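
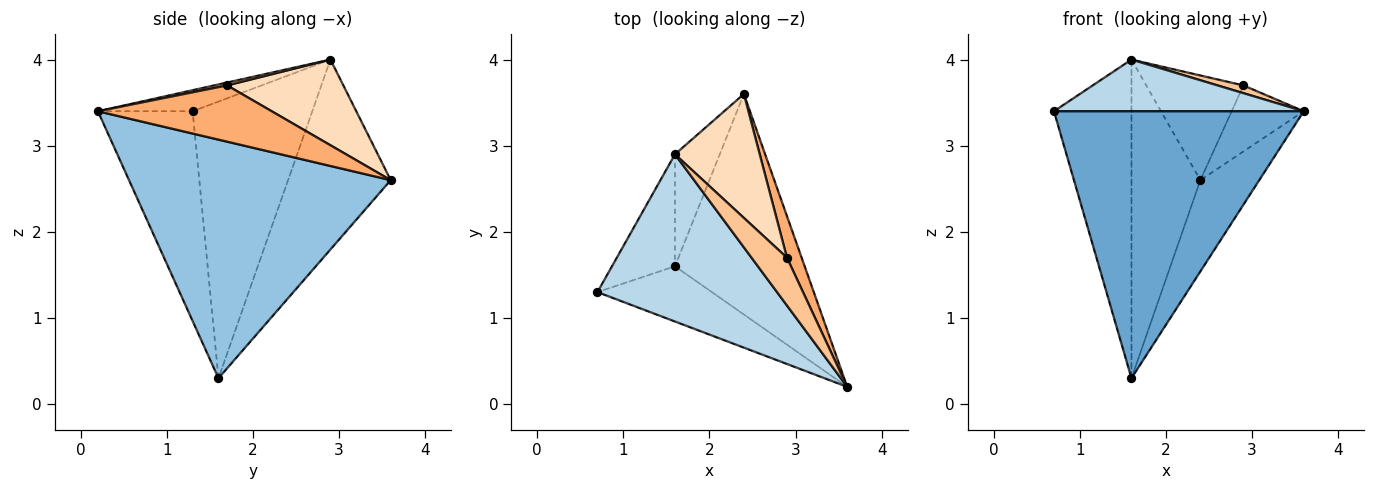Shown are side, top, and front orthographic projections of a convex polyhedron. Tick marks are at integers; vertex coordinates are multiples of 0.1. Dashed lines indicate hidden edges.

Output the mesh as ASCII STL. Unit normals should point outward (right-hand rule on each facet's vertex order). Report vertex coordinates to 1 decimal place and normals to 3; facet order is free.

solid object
 facet normal -0.348 -0.918 -0.190
  outer loop
   vertex 1.6 1.6 0.3
   vertex 3.6 0.2 3.4
   vertex 0.7 1.3 3.4
  endloop
 endfacet
 facet normal 0.862 0.194 -0.468
  outer loop
   vertex 1.6 1.6 0.3
   vertex 2.4 3.6 2.6
   vertex 3.6 0.2 3.4
  endloop
 endfacet
 facet normal -0.111 -0.293 0.949
  outer loop
   vertex 1.6 2.9 4.0
   vertex 0.7 1.3 3.4
   vertex 3.6 0.2 3.4
  endloop
 endfacet
 facet normal -0.824 0.534 -0.188
  outer loop
   vertex 1.6 2.9 4.0
   vertex 1.6 1.6 0.3
   vertex 0.7 1.3 3.4
  endloop
 endfacet
 facet normal -0.815 0.547 -0.192
  outer loop
   vertex 1.6 2.9 4.0
   vertex 2.4 3.6 2.6
   vertex 1.6 1.6 0.3
  endloop
 endfacet
 facet normal 0.898 0.372 0.235
  outer loop
   vertex 2.9 1.7 3.7
   vertex 3.6 0.2 3.4
   vertex 2.4 3.6 2.6
  endloop
 endfacet
 facet normal 0.080 -0.160 0.984
  outer loop
   vertex 2.9 1.7 3.7
   vertex 1.6 2.9 4.0
   vertex 3.6 0.2 3.4
  endloop
 endfacet
 facet normal 0.611 0.511 0.605
  outer loop
   vertex 2.9 1.7 3.7
   vertex 2.4 3.6 2.6
   vertex 1.6 2.9 4.0
  endloop
 endfacet
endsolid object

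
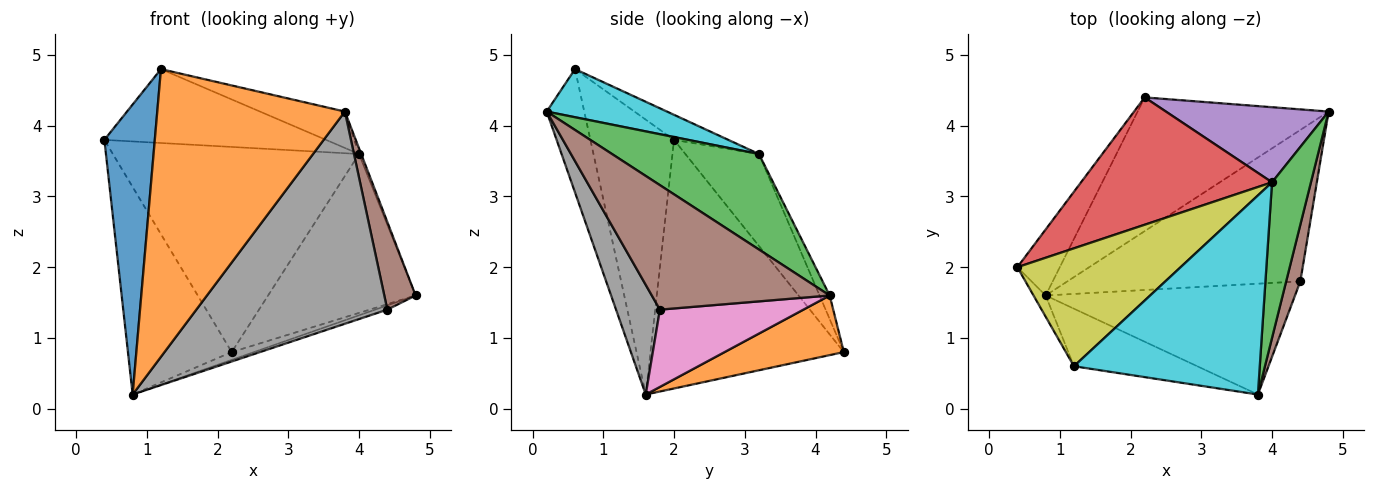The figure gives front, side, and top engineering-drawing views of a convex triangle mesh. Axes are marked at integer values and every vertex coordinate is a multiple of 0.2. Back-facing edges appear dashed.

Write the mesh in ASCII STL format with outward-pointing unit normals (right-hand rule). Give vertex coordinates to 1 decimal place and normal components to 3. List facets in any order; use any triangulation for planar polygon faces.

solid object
 facet normal -0.871 0.468 -0.149
  outer loop
   vertex 2.2 4.4 0.8
   vertex 0.8 1.6 0.2
   vertex 0.4 2.0 3.8
  endloop
 endfacet
 facet normal 0.298 0.055 -0.953
  outer loop
   vertex 2.2 4.4 0.8
   vertex 4.8 4.2 1.6
   vertex 0.8 1.6 0.2
  endloop
 endfacet
 facet normal 0.926 0.014 0.377
  outer loop
   vertex 4.0 3.2 3.6
   vertex 3.8 0.2 4.2
   vertex 4.8 4.2 1.6
  endloop
 endfacet
 facet normal -0.246 0.824 0.511
  outer loop
   vertex 4.0 3.2 3.6
   vertex 2.2 4.4 0.8
   vertex 0.4 2.0 3.8
  endloop
 endfacet
 facet normal -0.062 0.902 0.426
  outer loop
   vertex 4.0 3.2 3.6
   vertex 4.8 4.2 1.6
   vertex 2.2 4.4 0.8
  endloop
 endfacet
 facet normal 0.979 -0.172 0.111
  outer loop
   vertex 4.4 1.8 1.4
   vertex 4.8 4.2 1.6
   vertex 3.8 0.2 4.2
  endloop
 endfacet
 facet normal 0.315 0.027 -0.949
  outer loop
   vertex 4.4 1.8 1.4
   vertex 0.8 1.6 0.2
   vertex 4.8 4.2 1.6
  endloop
 endfacet
 facet normal 0.199 -0.869 -0.454
  outer loop
   vertex 4.4 1.8 1.4
   vertex 3.8 0.2 4.2
   vertex 0.8 1.6 0.2
  endloop
 endfacet
 facet normal -0.129 0.527 0.840
  outer loop
   vertex 1.2 0.6 4.8
   vertex 4.0 3.2 3.6
   vertex 0.4 2.0 3.8
  endloop
 endfacet
 facet normal 0.247 0.174 0.953
  outer loop
   vertex 1.2 0.6 4.8
   vertex 3.8 0.2 4.2
   vertex 4.0 3.2 3.6
  endloop
 endfacet
 facet normal -0.856 -0.516 -0.038
  outer loop
   vertex 1.2 0.6 4.8
   vertex 0.4 2.0 3.8
   vertex 0.8 1.6 0.2
  endloop
 endfacet
 facet normal -0.192 -0.962 -0.192
  outer loop
   vertex 1.2 0.6 4.8
   vertex 0.8 1.6 0.2
   vertex 3.8 0.2 4.2
  endloop
 endfacet
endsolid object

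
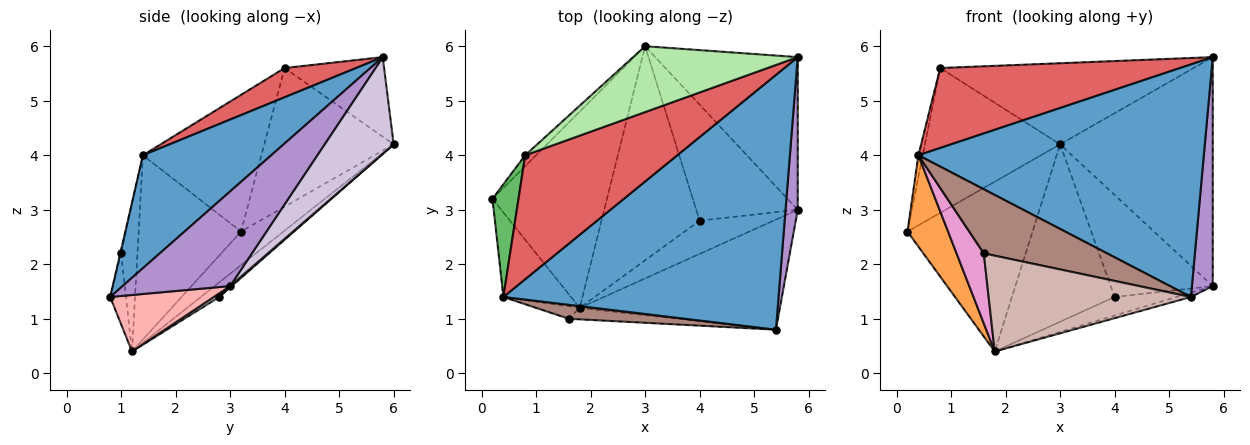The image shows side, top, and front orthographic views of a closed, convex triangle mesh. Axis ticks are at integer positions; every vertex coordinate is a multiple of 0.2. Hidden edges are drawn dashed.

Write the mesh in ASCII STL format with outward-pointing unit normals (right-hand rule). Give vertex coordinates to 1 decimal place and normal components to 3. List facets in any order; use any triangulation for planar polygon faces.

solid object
 facet normal 0.290 -0.645 0.707
  outer loop
   vertex 0.4 1.4 4.0
   vertex 5.4 0.8 1.4
   vertex 5.8 5.8 5.8
  endloop
 endfacet
 facet normal -0.217 0.639 -0.738
  outer loop
   vertex 1.8 1.2 0.4
   vertex 0.2 3.2 2.6
   vertex 3.0 6.0 4.2
  endloop
 endfacet
 facet normal -0.880 -0.349 -0.323
  outer loop
   vertex 1.8 1.2 0.4
   vertex 0.4 1.4 4.0
   vertex 0.2 3.2 2.6
  endloop
 endfacet
 facet normal -0.690 0.721 -0.054
  outer loop
   vertex 0.8 4.0 5.6
   vertex 3.0 6.0 4.2
   vertex 0.2 3.2 2.6
  endloop
 endfacet
 facet normal -0.982 0.036 0.187
  outer loop
   vertex 0.8 4.0 5.6
   vertex 0.2 3.2 2.6
   vertex 0.4 1.4 4.0
  endloop
 endfacet
 facet normal -0.291 0.743 0.603
  outer loop
   vertex 0.8 4.0 5.6
   vertex 5.8 5.8 5.8
   vertex 3.0 6.0 4.2
  endloop
 endfacet
 facet normal 0.159 -0.535 0.830
  outer loop
   vertex 0.8 4.0 5.6
   vertex 0.4 1.4 4.0
   vertex 5.8 5.8 5.8
  endloop
 endfacet
 facet normal 0.271 0.038 -0.962
  outer loop
   vertex 5.8 3.0 1.6
   vertex 5.4 0.8 1.4
   vertex 1.8 1.2 0.4
  endloop
 endfacet
 facet normal 0.974 -0.189 0.126
  outer loop
   vertex 5.8 3.0 1.6
   vertex 5.8 5.8 5.8
   vertex 5.4 0.8 1.4
  endloop
 endfacet
 facet normal 0.352 0.779 -0.519
  outer loop
   vertex 5.8 3.0 1.6
   vertex 3.0 6.0 4.2
   vertex 5.8 5.8 5.8
  endloop
 endfacet
 facet normal -0.007 -0.977 0.213
  outer loop
   vertex 1.6 1.0 2.2
   vertex 5.4 0.8 1.4
   vertex 0.4 1.4 4.0
  endloop
 endfacet
 facet normal -0.077 -0.990 -0.119
  outer loop
   vertex 1.6 1.0 2.2
   vertex 1.8 1.2 0.4
   vertex 5.4 0.8 1.4
  endloop
 endfacet
 facet normal -0.509 -0.848 -0.151
  outer loop
   vertex 1.6 1.0 2.2
   vertex 0.4 1.4 4.0
   vertex 1.8 1.2 0.4
  endloop
 endfacet
 facet normal -0.113 0.634 -0.765
  outer loop
   vertex 4.0 2.8 1.4
   vertex 1.8 1.2 0.4
   vertex 3.0 6.0 4.2
  endloop
 endfacet
 facet normal 0.010 0.660 -0.751
  outer loop
   vertex 4.0 2.8 1.4
   vertex 3.0 6.0 4.2
   vertex 5.8 3.0 1.6
  endloop
 endfacet
 facet normal 0.043 0.486 -0.873
  outer loop
   vertex 4.0 2.8 1.4
   vertex 5.8 3.0 1.6
   vertex 1.8 1.2 0.4
  endloop
 endfacet
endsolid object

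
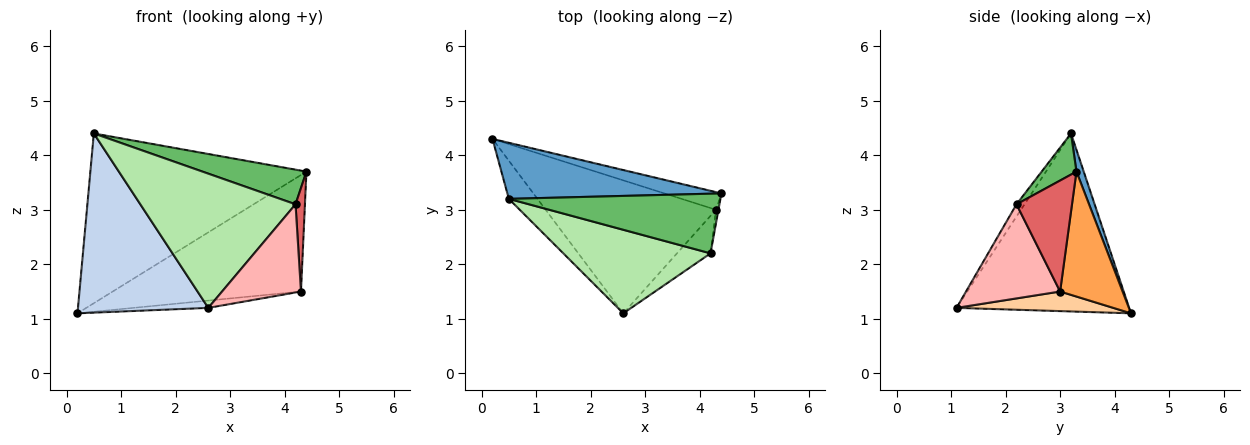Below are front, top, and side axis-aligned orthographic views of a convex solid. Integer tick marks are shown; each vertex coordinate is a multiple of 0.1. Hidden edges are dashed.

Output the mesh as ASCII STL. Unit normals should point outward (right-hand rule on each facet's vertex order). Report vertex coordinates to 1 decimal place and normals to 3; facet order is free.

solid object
 facet normal 0.032 0.949 0.313
  outer loop
   vertex 0.5 3.2 4.4
   vertex 4.4 3.3 3.7
   vertex 0.2 4.3 1.1
  endloop
 endfacet
 facet normal -0.792 -0.598 -0.127
  outer loop
   vertex 0.5 3.2 4.4
   vertex 0.2 4.3 1.1
   vertex 2.6 1.1 1.2
  endloop
 endfacet
 facet normal 0.312 0.939 -0.142
  outer loop
   vertex 4.3 3.0 1.5
   vertex 0.2 4.3 1.1
   vertex 4.4 3.3 3.7
  endloop
 endfacet
 facet normal 0.114 0.055 -0.992
  outer loop
   vertex 4.3 3.0 1.5
   vertex 2.6 1.1 1.2
   vertex 0.2 4.3 1.1
  endloop
 endfacet
 facet normal 0.166 -0.495 0.853
  outer loop
   vertex 4.2 2.2 3.1
   vertex 4.4 3.3 3.7
   vertex 0.5 3.2 4.4
  endloop
 endfacet
 facet normal -0.044 -0.848 0.528
  outer loop
   vertex 4.2 2.2 3.1
   vertex 0.5 3.2 4.4
   vertex 2.6 1.1 1.2
  endloop
 endfacet
 facet normal 0.986 -0.167 -0.022
  outer loop
   vertex 4.2 2.2 3.1
   vertex 4.3 3.0 1.5
   vertex 4.4 3.3 3.7
  endloop
 endfacet
 facet normal 0.739 -0.620 -0.264
  outer loop
   vertex 4.2 2.2 3.1
   vertex 2.6 1.1 1.2
   vertex 4.3 3.0 1.5
  endloop
 endfacet
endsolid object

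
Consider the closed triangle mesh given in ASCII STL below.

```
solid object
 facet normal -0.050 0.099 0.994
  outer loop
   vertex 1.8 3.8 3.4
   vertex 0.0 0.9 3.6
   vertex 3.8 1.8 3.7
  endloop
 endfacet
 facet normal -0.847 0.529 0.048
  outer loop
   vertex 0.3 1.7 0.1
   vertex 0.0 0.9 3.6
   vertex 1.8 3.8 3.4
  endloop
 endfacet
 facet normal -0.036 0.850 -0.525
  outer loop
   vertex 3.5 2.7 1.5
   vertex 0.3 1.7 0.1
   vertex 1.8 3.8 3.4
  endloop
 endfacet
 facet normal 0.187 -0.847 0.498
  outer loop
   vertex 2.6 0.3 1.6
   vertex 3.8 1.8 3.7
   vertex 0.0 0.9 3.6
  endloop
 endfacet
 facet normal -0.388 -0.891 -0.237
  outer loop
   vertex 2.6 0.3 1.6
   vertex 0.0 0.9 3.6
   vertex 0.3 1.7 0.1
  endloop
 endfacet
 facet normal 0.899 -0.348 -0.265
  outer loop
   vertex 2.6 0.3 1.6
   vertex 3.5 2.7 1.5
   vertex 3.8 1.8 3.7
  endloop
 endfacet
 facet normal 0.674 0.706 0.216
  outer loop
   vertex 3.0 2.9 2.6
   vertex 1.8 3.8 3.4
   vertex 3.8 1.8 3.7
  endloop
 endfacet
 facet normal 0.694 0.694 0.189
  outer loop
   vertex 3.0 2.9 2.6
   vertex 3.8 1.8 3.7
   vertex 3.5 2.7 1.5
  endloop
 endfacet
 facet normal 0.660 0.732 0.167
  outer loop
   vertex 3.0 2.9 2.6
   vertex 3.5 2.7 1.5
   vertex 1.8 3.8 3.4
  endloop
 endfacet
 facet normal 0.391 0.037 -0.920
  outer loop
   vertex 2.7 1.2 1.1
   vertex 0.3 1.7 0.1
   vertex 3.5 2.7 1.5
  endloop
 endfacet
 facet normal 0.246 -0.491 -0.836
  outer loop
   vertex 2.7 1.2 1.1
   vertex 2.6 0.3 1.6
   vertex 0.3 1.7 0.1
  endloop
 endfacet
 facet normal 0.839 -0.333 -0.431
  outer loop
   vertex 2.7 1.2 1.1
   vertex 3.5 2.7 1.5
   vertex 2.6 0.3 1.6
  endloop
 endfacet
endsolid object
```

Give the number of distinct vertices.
8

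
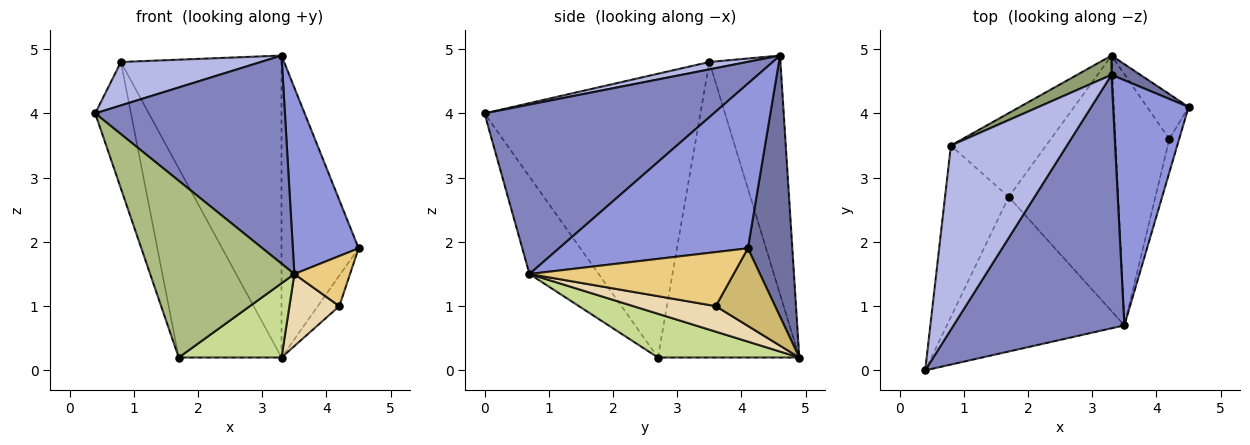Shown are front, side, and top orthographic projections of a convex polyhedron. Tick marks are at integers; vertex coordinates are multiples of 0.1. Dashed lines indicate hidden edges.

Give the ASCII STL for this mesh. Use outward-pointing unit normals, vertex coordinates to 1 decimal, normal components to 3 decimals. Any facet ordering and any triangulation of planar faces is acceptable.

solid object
 facet normal 0.499 0.865 0.055
  outer loop
   vertex 3.3 4.6 4.9
   vertex 4.5 4.1 1.9
   vertex 3.3 4.9 0.2
  endloop
 endfacet
 facet normal 0.608 -0.504 0.613
  outer loop
   vertex 3.5 0.7 1.5
   vertex 3.3 4.6 4.9
   vertex 0.4 0.0 4.0
  endloop
 endfacet
 facet normal 0.867 -0.302 0.397
  outer loop
   vertex 3.5 0.7 1.5
   vertex 4.5 4.1 1.9
   vertex 3.3 4.6 4.9
  endloop
 endfacet
 facet normal 0.062 -0.229 0.971
  outer loop
   vertex 0.8 3.5 4.8
   vertex 0.4 0.0 4.0
   vertex 3.3 4.6 4.9
  endloop
 endfacet
 facet normal -0.404 0.913 0.058
  outer loop
   vertex 0.8 3.5 4.8
   vertex 3.3 4.6 4.9
   vertex 3.3 4.9 0.2
  endloop
 endfacet
 facet normal -0.339 -0.708 -0.619
  outer loop
   vertex 1.7 2.7 0.2
   vertex 3.5 0.7 1.5
   vertex 0.4 0.0 4.0
  endloop
 endfacet
 facet normal 0.358 -0.260 -0.897
  outer loop
   vertex 1.7 2.7 0.2
   vertex 3.3 4.9 0.2
   vertex 3.5 0.7 1.5
  endloop
 endfacet
 facet normal -0.963 0.160 -0.216
  outer loop
   vertex 1.7 2.7 0.2
   vertex 0.4 0.0 4.0
   vertex 0.8 3.5 4.8
  endloop
 endfacet
 facet normal -0.783 0.569 -0.252
  outer loop
   vertex 1.7 2.7 0.2
   vertex 0.8 3.5 4.8
   vertex 3.3 4.9 0.2
  endloop
 endfacet
 facet normal 0.840 0.305 -0.449
  outer loop
   vertex 4.2 3.6 1.0
   vertex 3.3 4.9 0.2
   vertex 4.5 4.1 1.9
  endloop
 endfacet
 facet normal 0.950 -0.259 -0.173
  outer loop
   vertex 4.2 3.6 1.0
   vertex 4.5 4.1 1.9
   vertex 3.5 0.7 1.5
  endloop
 endfacet
 facet normal 0.415 -0.251 -0.875
  outer loop
   vertex 4.2 3.6 1.0
   vertex 3.5 0.7 1.5
   vertex 3.3 4.9 0.2
  endloop
 endfacet
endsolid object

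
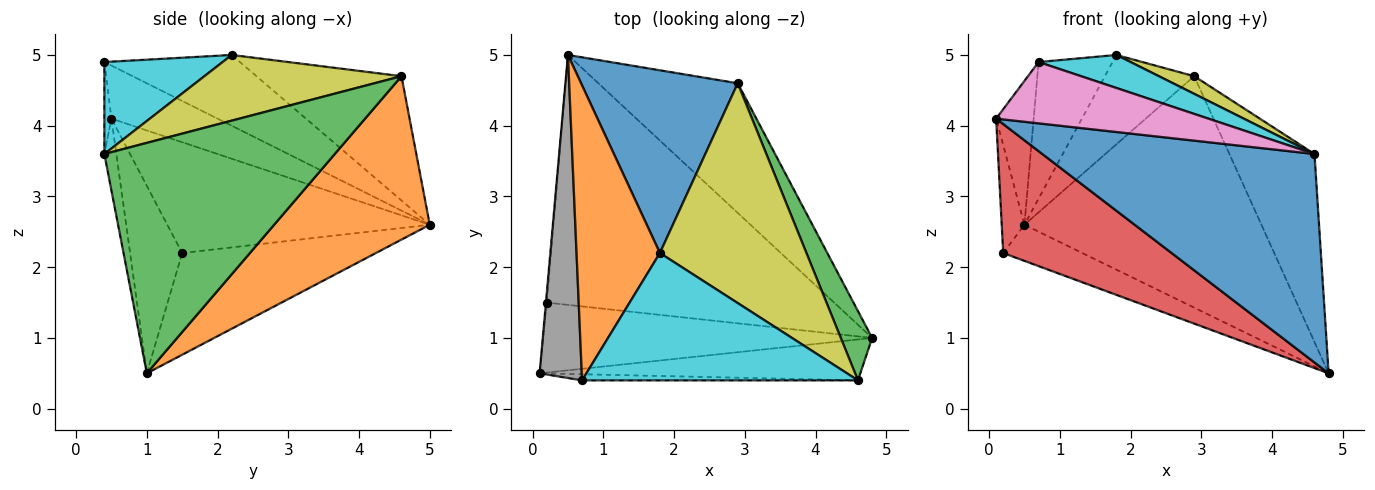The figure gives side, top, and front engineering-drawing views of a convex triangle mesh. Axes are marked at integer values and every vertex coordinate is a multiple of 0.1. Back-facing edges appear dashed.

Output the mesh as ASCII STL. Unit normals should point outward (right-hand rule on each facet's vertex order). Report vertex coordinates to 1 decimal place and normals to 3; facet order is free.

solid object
 facet normal -0.043 -0.980 -0.193
  outer loop
   vertex 4.6 0.4 3.6
   vertex 0.1 0.5 4.1
   vertex 4.8 1.0 0.5
  endloop
 endfacet
 facet normal 0.497 0.757 -0.424
  outer loop
   vertex 2.9 4.6 4.7
   vertex 4.8 1.0 0.5
   vertex 0.5 5.0 2.6
  endloop
 endfacet
 facet normal 0.931 0.344 0.127
  outer loop
   vertex 2.9 4.6 4.7
   vertex 4.6 0.4 3.6
   vertex 4.8 1.0 0.5
  endloop
 endfacet
 facet normal -0.262 -0.848 -0.460
  outer loop
   vertex 0.2 1.5 2.2
   vertex 4.8 1.0 0.5
   vertex 0.1 0.5 4.1
  endloop
 endfacet
 facet normal -0.996 0.086 -0.007
  outer loop
   vertex 0.2 1.5 2.2
   vertex 0.1 0.5 4.1
   vertex 0.5 5.0 2.6
  endloop
 endfacet
 facet normal -0.331 0.135 -0.934
  outer loop
   vertex 0.2 1.5 2.2
   vertex 0.5 5.0 2.6
   vertex 4.8 1.0 0.5
  endloop
 endfacet
 facet normal -0.033 -0.994 -0.099
  outer loop
   vertex 0.7 0.4 4.9
   vertex 0.1 0.5 4.1
   vertex 4.6 0.4 3.6
  endloop
 endfacet
 facet normal -0.755 0.267 0.599
  outer loop
   vertex 0.7 0.4 4.9
   vertex 0.5 5.0 2.6
   vertex 0.1 0.5 4.1
  endloop
 endfacet
 facet normal 0.408 -0.073 0.910
  outer loop
   vertex 1.8 2.2 5.0
   vertex 4.6 0.4 3.6
   vertex 2.9 4.6 4.7
  endloop
 endfacet
 facet normal 0.307 -0.239 0.921
  outer loop
   vertex 1.8 2.2 5.0
   vertex 0.7 0.4 4.9
   vertex 4.6 0.4 3.6
  endloop
 endfacet
 facet normal -0.581 0.358 0.732
  outer loop
   vertex 1.8 2.2 5.0
   vertex 2.9 4.6 4.7
   vertex 0.5 5.0 2.6
  endloop
 endfacet
 facet normal -0.610 0.333 0.719
  outer loop
   vertex 1.8 2.2 5.0
   vertex 0.5 5.0 2.6
   vertex 0.7 0.4 4.9
  endloop
 endfacet
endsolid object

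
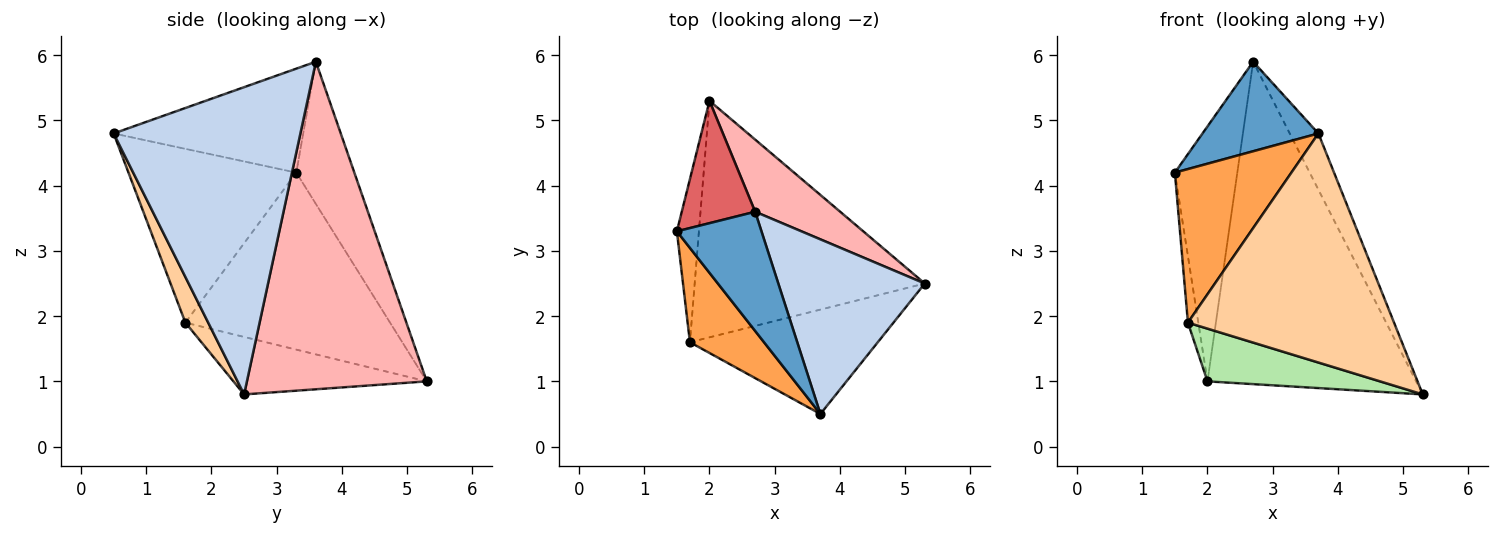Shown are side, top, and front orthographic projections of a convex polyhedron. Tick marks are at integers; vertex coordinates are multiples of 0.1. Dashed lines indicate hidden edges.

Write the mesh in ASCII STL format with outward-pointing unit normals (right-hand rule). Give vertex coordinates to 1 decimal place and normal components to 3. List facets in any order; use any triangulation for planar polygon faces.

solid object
 facet normal -0.701 -0.428 0.570
  outer loop
   vertex 2.7 3.6 5.9
   vertex 1.5 3.3 4.2
   vertex 3.7 0.5 4.8
  endloop
 endfacet
 facet normal 0.894 0.137 0.426
  outer loop
   vertex 2.7 3.6 5.9
   vertex 3.7 0.5 4.8
   vertex 5.3 2.5 0.8
  endloop
 endfacet
 facet normal -0.775 -0.538 0.330
  outer loop
   vertex 1.7 1.6 1.9
   vertex 3.7 0.5 4.8
   vertex 1.5 3.3 4.2
  endloop
 endfacet
 facet normal 0.100 -0.905 -0.413
  outer loop
   vertex 1.7 1.6 1.9
   vertex 5.3 2.5 0.8
   vertex 3.7 0.5 4.8
  endloop
 endfacet
 facet normal -0.991 0.050 -0.123
  outer loop
   vertex 2.0 5.3 1.0
   vertex 1.7 1.6 1.9
   vertex 1.5 3.3 4.2
  endloop
 endfacet
 facet normal -0.237 -0.211 -0.948
  outer loop
   vertex 2.0 5.3 1.0
   vertex 5.3 2.5 0.8
   vertex 1.7 1.6 1.9
  endloop
 endfacet
 facet normal -0.642 0.691 0.331
  outer loop
   vertex 2.0 5.3 1.0
   vertex 1.5 3.3 4.2
   vertex 2.7 3.6 5.9
  endloop
 endfacet
 facet normal 0.644 0.747 0.167
  outer loop
   vertex 2.0 5.3 1.0
   vertex 2.7 3.6 5.9
   vertex 5.3 2.5 0.8
  endloop
 endfacet
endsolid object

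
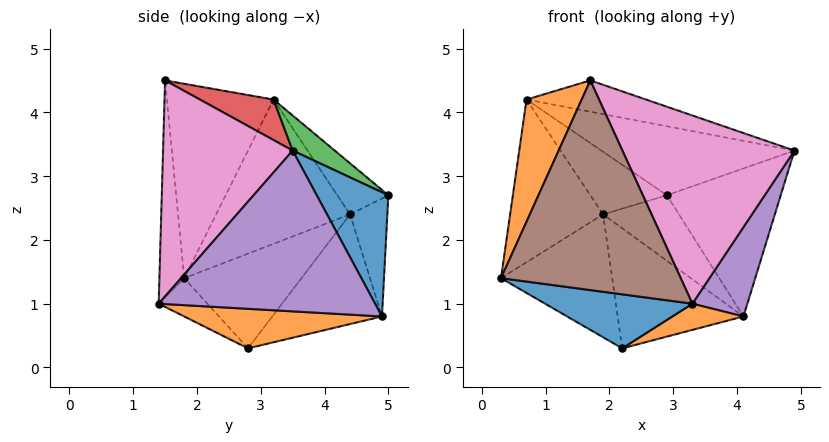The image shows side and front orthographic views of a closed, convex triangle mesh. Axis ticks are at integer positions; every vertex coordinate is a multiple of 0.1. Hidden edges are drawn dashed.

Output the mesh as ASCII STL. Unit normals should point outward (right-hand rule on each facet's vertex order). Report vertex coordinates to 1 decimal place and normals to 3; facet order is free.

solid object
 facet normal 0.511 0.812 0.280
  outer loop
   vertex 4.1 4.9 0.8
   vertex 2.9 5.0 2.7
   vertex 4.9 3.5 3.4
  endloop
 endfacet
 facet normal -0.837 -0.433 0.336
  outer loop
   vertex 0.7 3.2 4.2
   vertex 0.3 1.8 1.4
   vertex 1.7 1.5 4.5
  endloop
 endfacet
 facet normal 0.119 0.546 0.829
  outer loop
   vertex 0.7 3.2 4.2
   vertex 4.9 3.5 3.4
   vertex 2.9 5.0 2.7
  endloop
 endfacet
 facet normal 0.162 0.263 0.951
  outer loop
   vertex 0.7 3.2 4.2
   vertex 1.7 1.5 4.5
   vertex 4.9 3.5 3.4
  endloop
 endfacet
 facet normal 0.890 -0.226 -0.396
  outer loop
   vertex 3.3 1.4 1.0
   vertex 4.1 4.9 0.8
   vertex 4.9 3.5 3.4
  endloop
 endfacet
 facet normal -0.137 -0.990 -0.034
  outer loop
   vertex 3.3 1.4 1.0
   vertex 1.7 1.5 4.5
   vertex 0.3 1.8 1.4
  endloop
 endfacet
 facet normal 0.577 -0.766 0.285
  outer loop
   vertex 3.3 1.4 1.0
   vertex 4.9 3.5 3.4
   vertex 1.7 1.5 4.5
  endloop
 endfacet
 facet normal -0.810 0.562 -0.165
  outer loop
   vertex 1.9 4.4 2.4
   vertex 0.3 1.8 1.4
   vertex 0.7 3.2 4.2
  endloop
 endfacet
 facet normal -0.545 0.818 0.182
  outer loop
   vertex 1.9 4.4 2.4
   vertex 0.7 3.2 4.2
   vertex 2.9 5.0 2.7
  endloop
 endfacet
 facet normal -0.419 0.853 -0.310
  outer loop
   vertex 1.9 4.4 2.4
   vertex 2.9 5.0 2.7
   vertex 4.1 4.9 0.8
  endloop
 endfacet
 facet normal -0.182 -0.550 -0.815
  outer loop
   vertex 2.2 2.8 0.3
   vertex 3.3 1.4 1.0
   vertex 0.3 1.8 1.4
  endloop
 endfacet
 facet normal 0.396 -0.142 -0.907
  outer loop
   vertex 2.2 2.8 0.3
   vertex 4.1 4.9 0.8
   vertex 3.3 1.4 1.0
  endloop
 endfacet
 facet normal -0.615 0.583 -0.532
  outer loop
   vertex 2.2 2.8 0.3
   vertex 0.3 1.8 1.4
   vertex 1.9 4.4 2.4
  endloop
 endfacet
 facet normal -0.546 0.627 -0.556
  outer loop
   vertex 2.2 2.8 0.3
   vertex 1.9 4.4 2.4
   vertex 4.1 4.9 0.8
  endloop
 endfacet
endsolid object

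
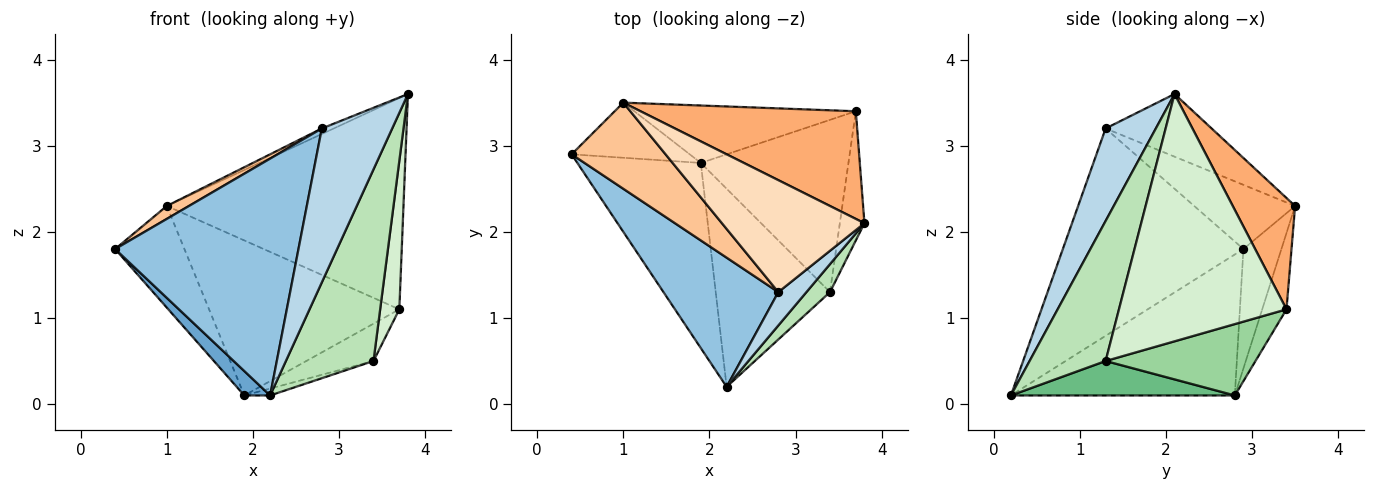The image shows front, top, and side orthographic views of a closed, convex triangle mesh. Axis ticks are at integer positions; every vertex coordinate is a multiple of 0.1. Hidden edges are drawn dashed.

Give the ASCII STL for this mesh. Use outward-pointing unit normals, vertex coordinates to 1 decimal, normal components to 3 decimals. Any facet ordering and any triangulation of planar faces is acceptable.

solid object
 facet normal -0.750 -0.086 -0.656
  outer loop
   vertex 1.9 2.8 0.1
   vertex 2.2 0.2 0.1
   vertex 0.4 2.9 1.8
  endloop
 endfacet
 facet normal -0.654 -0.664 0.362
  outer loop
   vertex 2.8 1.3 3.2
   vertex 0.4 2.9 1.8
   vertex 2.2 0.2 0.1
  endloop
 endfacet
 facet normal 0.572 -0.802 0.174
  outer loop
   vertex 2.8 1.3 3.2
   vertex 2.2 0.2 0.1
   vertex 3.8 2.1 3.6
  endloop
 endfacet
 facet normal -0.434 0.792 -0.430
  outer loop
   vertex 1.0 3.5 2.3
   vertex 1.9 2.8 0.1
   vertex 0.4 2.9 1.8
  endloop
 endfacet
 facet normal -0.119 0.931 -0.345
  outer loop
   vertex 1.0 3.5 2.3
   vertex 3.7 3.4 1.1
   vertex 1.9 2.8 0.1
  endloop
 endfacet
 facet normal 0.229 0.867 0.442
  outer loop
   vertex 1.0 3.5 2.3
   vertex 3.8 2.1 3.6
   vertex 3.7 3.4 1.1
  endloop
 endfacet
 facet normal -0.560 -0.123 0.819
  outer loop
   vertex 1.0 3.5 2.3
   vertex 0.4 2.9 1.8
   vertex 2.8 1.3 3.2
  endloop
 endfacet
 facet normal -0.402 0.045 0.915
  outer loop
   vertex 1.0 3.5 2.3
   vertex 2.8 1.3 3.2
   vertex 3.8 2.1 3.6
  endloop
 endfacet
 facet normal 0.288 0.033 -0.957
  outer loop
   vertex 3.4 1.3 0.5
   vertex 2.2 0.2 0.1
   vertex 1.9 2.8 0.1
  endloop
 endfacet
 facet normal 0.427 0.191 -0.884
  outer loop
   vertex 3.4 1.3 0.5
   vertex 1.9 2.8 0.1
   vertex 3.7 3.4 1.1
  endloop
 endfacet
 facet normal 0.652 -0.751 0.110
  outer loop
   vertex 3.4 1.3 0.5
   vertex 3.8 2.1 3.6
   vertex 2.2 0.2 0.1
  endloop
 endfacet
 facet normal 0.989 -0.113 -0.098
  outer loop
   vertex 3.4 1.3 0.5
   vertex 3.7 3.4 1.1
   vertex 3.8 2.1 3.6
  endloop
 endfacet
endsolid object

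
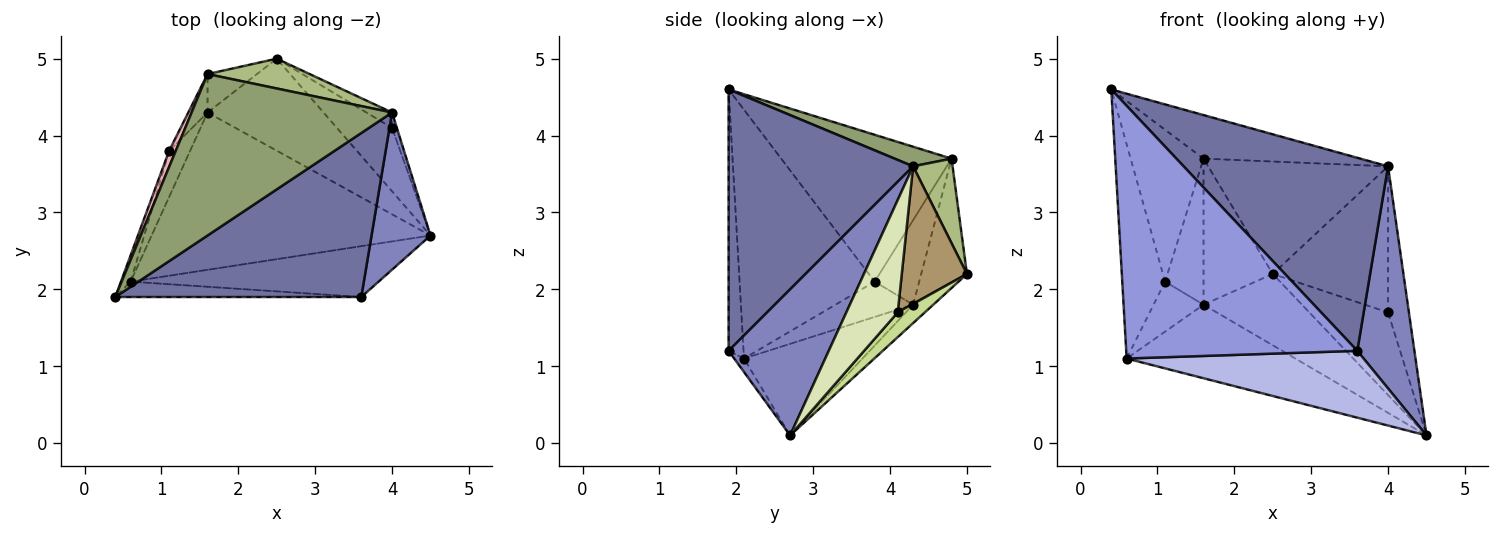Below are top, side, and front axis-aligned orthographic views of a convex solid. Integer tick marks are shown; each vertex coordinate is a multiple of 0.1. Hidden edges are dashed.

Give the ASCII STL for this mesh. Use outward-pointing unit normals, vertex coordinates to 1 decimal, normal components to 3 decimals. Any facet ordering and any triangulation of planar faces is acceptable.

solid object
 facet normal 0.567 -0.628 0.533
  outer loop
   vertex 3.6 1.9 1.2
   vertex 4.0 4.3 3.6
   vertex 0.4 1.9 4.6
  endloop
 endfacet
 facet normal 0.820 -0.467 0.331
  outer loop
   vertex 3.6 1.9 1.2
   vertex 4.5 2.7 0.1
   vertex 4.0 4.3 3.6
  endloop
 endfacet
 facet normal -0.064 -0.996 -0.061
  outer loop
   vertex 3.6 1.9 1.2
   vertex 0.4 1.9 4.6
   vertex 0.6 2.1 1.1
  endloop
 endfacet
 facet normal -0.033 -0.795 -0.605
  outer loop
   vertex 3.6 1.9 1.2
   vertex 0.6 2.1 1.1
   vertex 4.5 2.7 0.1
  endloop
 endfacet
 facet normal 0.094 0.259 0.961
  outer loop
   vertex 1.6 4.8 3.7
   vertex 0.4 1.9 4.6
   vertex 4.0 4.3 3.6
  endloop
 endfacet
 facet normal 0.207 0.946 0.251
  outer loop
   vertex 1.6 4.8 3.7
   vertex 4.0 4.3 3.6
   vertex 2.5 5.0 2.2
  endloop
 endfacet
 facet normal 0.263 0.765 -0.587
  outer loop
   vertex 4.0 4.1 1.7
   vertex 4.5 2.7 0.1
   vertex 2.5 5.0 2.2
  endloop
 endfacet
 facet normal 0.926 0.376 -0.040
  outer loop
   vertex 4.0 4.1 1.7
   vertex 4.0 4.3 3.6
   vertex 4.5 2.7 0.1
  endloop
 endfacet
 facet normal 0.490 0.867 -0.091
  outer loop
   vertex 4.0 4.1 1.7
   vertex 2.5 5.0 2.2
   vertex 4.0 4.3 3.6
  endloop
 endfacet
 facet normal -0.124 0.608 -0.784
  outer loop
   vertex 1.6 4.3 1.8
   vertex 2.5 5.0 2.2
   vertex 4.5 2.7 0.1
  endloop
 endfacet
 facet normal -0.285 0.406 -0.868
  outer loop
   vertex 1.6 4.3 1.8
   vertex 4.5 2.7 0.1
   vertex 0.6 2.1 1.1
  endloop
 endfacet
 facet normal -0.538 0.815 -0.214
  outer loop
   vertex 1.6 4.3 1.8
   vertex 1.6 4.8 3.7
   vertex 2.5 5.0 2.2
  endloop
 endfacet
 facet normal -0.752 0.484 -0.447
  outer loop
   vertex 1.1 3.8 2.1
   vertex 1.6 4.3 1.8
   vertex 0.6 2.1 1.1
  endloop
 endfacet
 facet normal -0.746 0.644 -0.170
  outer loop
   vertex 1.1 3.8 2.1
   vertex 1.6 4.8 3.7
   vertex 1.6 4.3 1.8
  endloop
 endfacet
 facet normal -0.953 0.302 -0.037
  outer loop
   vertex 1.1 3.8 2.1
   vertex 0.6 2.1 1.1
   vertex 0.4 1.9 4.6
  endloop
 endfacet
 facet normal -0.919 0.393 0.041
  outer loop
   vertex 1.1 3.8 2.1
   vertex 0.4 1.9 4.6
   vertex 1.6 4.8 3.7
  endloop
 endfacet
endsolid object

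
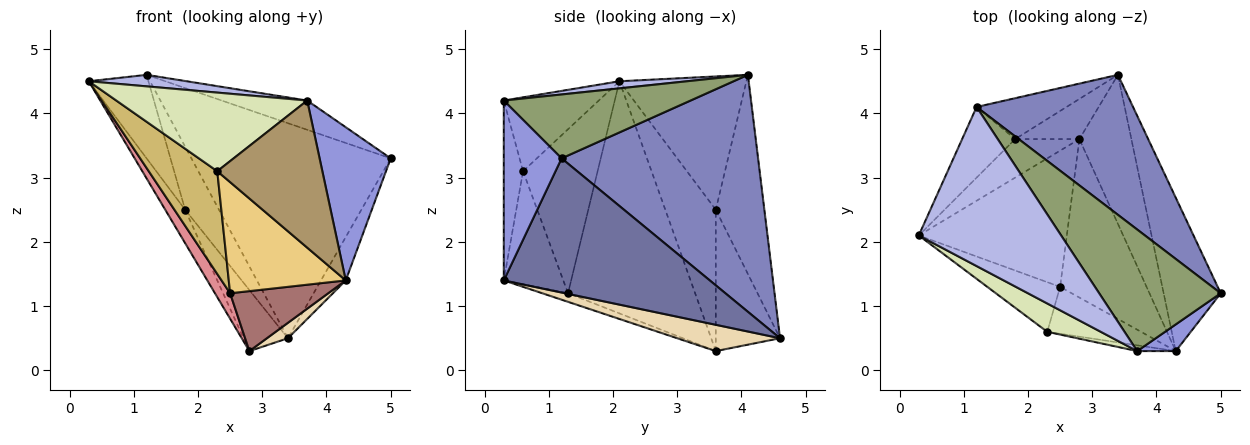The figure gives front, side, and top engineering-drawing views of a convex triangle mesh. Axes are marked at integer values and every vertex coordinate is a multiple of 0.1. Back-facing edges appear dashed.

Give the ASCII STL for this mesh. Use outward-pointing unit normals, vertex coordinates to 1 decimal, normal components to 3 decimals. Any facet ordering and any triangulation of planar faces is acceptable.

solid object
 facet normal 0.915 0.110 -0.389
  outer loop
   vertex 4.3 0.3 1.4
   vertex 3.4 4.6 0.5
   vertex 5.0 1.2 3.3
  endloop
 endfacet
 facet normal 0.637 0.646 0.421
  outer loop
   vertex 1.2 4.1 4.6
   vertex 5.0 1.2 3.3
   vertex 3.4 4.6 0.5
  endloop
 endfacet
 facet normal 0.625 -0.769 0.134
  outer loop
   vertex 3.7 0.3 4.2
   vertex 4.3 0.3 1.4
   vertex 5.0 1.2 3.3
  endloop
 endfacet
 facet normal 0.050 -0.072 0.996
  outer loop
   vertex 3.7 0.3 4.2
   vertex 1.2 4.1 4.6
   vertex 0.3 2.1 4.5
  endloop
 endfacet
 facet normal 0.455 0.208 0.866
  outer loop
   vertex 3.7 0.3 4.2
   vertex 5.0 1.2 3.3
   vertex 1.2 4.1 4.6
  endloop
 endfacet
 facet normal -0.852 0.400 -0.339
  outer loop
   vertex 1.8 3.6 2.5
   vertex 0.3 2.1 4.5
   vertex 1.2 4.1 4.6
  endloop
 endfacet
 facet normal -0.769 0.536 -0.347
  outer loop
   vertex 1.8 3.6 2.5
   vertex 1.2 4.1 4.6
   vertex 3.4 4.6 0.5
  endloop
 endfacet
 facet normal -0.424 -0.852 0.307
  outer loop
   vertex 2.3 0.6 3.1
   vertex 3.7 0.3 4.2
   vertex 0.3 2.1 4.5
  endloop
 endfacet
 facet normal -0.180 -0.983 -0.039
  outer loop
   vertex 2.3 0.6 3.1
   vertex 4.3 0.3 1.4
   vertex 3.7 0.3 4.2
  endloop
 endfacet
 facet normal -0.700 -0.643 -0.311
  outer loop
   vertex 2.3 0.6 3.1
   vertex 0.3 2.1 4.5
   vertex 2.5 1.3 1.2
  endloop
 endfacet
 facet normal -0.424 -0.834 -0.352
  outer loop
   vertex 2.3 0.6 3.1
   vertex 2.5 1.3 1.2
   vertex 4.3 0.3 1.4
  endloop
 endfacet
 facet normal 0.449 -0.092 -0.889
  outer loop
   vertex 2.8 3.6 0.3
   vertex 3.4 4.6 0.5
   vertex 4.3 0.3 1.4
  endloop
 endfacet
 facet normal -0.092 -0.352 -0.931
  outer loop
   vertex 2.8 3.6 0.3
   vertex 4.3 0.3 1.4
   vertex 2.5 1.3 1.2
  endloop
 endfacet
 facet normal -0.771 0.532 -0.350
  outer loop
   vertex 2.8 3.6 0.3
   vertex 1.8 3.6 2.5
   vertex 3.4 4.6 0.5
  endloop
 endfacet
 facet normal -0.839 -0.100 -0.535
  outer loop
   vertex 2.8 3.6 0.3
   vertex 2.5 1.3 1.2
   vertex 0.3 2.1 4.5
  endloop
 endfacet
 facet normal -0.857 0.338 -0.390
  outer loop
   vertex 2.8 3.6 0.3
   vertex 0.3 2.1 4.5
   vertex 1.8 3.6 2.5
  endloop
 endfacet
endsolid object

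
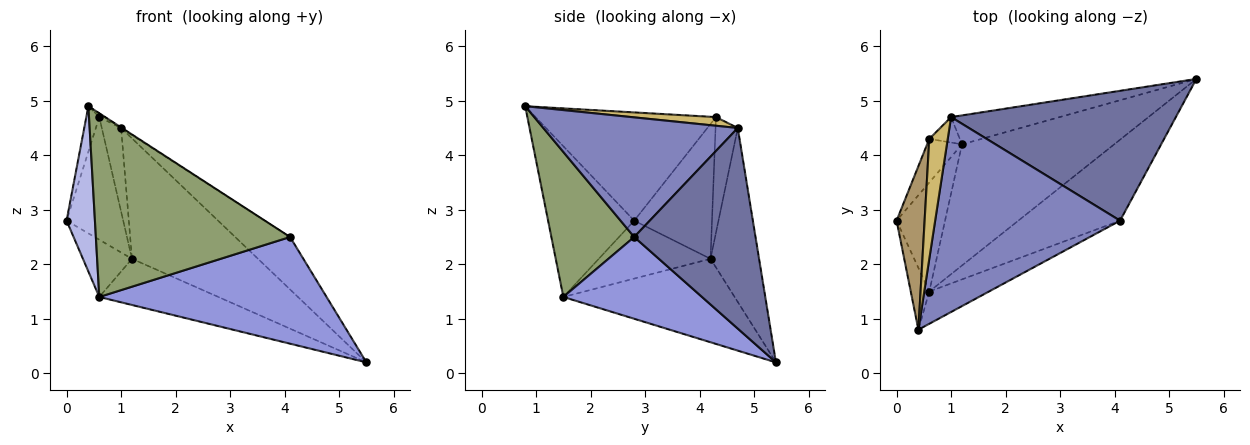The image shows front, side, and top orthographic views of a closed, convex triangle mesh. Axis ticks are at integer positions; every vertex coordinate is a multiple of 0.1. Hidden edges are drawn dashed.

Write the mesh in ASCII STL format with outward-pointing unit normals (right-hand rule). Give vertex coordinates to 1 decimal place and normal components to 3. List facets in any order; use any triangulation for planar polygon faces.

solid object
 facet normal 0.638 0.289 0.714
  outer loop
   vertex 1.0 4.7 4.5
   vertex 4.1 2.8 2.5
   vertex 5.5 5.4 0.2
  endloop
 endfacet
 facet normal 0.543 0.003 0.840
  outer loop
   vertex 1.0 4.7 4.5
   vertex 0.4 0.8 4.9
   vertex 4.1 2.8 2.5
  endloop
 endfacet
 facet normal 0.437 -0.716 -0.544
  outer loop
   vertex 0.6 1.5 1.4
   vertex 5.5 5.4 0.2
   vertex 4.1 2.8 2.5
  endloop
 endfacet
 facet normal -0.943 -0.311 -0.116
  outer loop
   vertex 0.6 1.5 1.4
   vertex 0.4 0.8 4.9
   vertex 0.0 2.8 2.8
  endloop
 endfacet
 facet normal 0.387 -0.908 -0.159
  outer loop
   vertex 0.6 1.5 1.4
   vertex 4.1 2.8 2.5
   vertex 0.4 0.8 4.9
  endloop
 endfacet
 facet normal -0.351 0.910 -0.219
  outer loop
   vertex 1.2 4.2 2.1
   vertex 1.0 4.7 4.5
   vertex 5.5 5.4 0.2
  endloop
 endfacet
 facet normal -0.727 0.319 -0.608
  outer loop
   vertex 1.2 4.2 2.1
   vertex 0.6 1.5 1.4
   vertex 0.0 2.8 2.8
  endloop
 endfacet
 facet normal -0.456 0.317 -0.832
  outer loop
   vertex 1.2 4.2 2.1
   vertex 5.5 5.4 0.2
   vertex 0.6 1.5 1.4
  endloop
 endfacet
 facet normal -0.966 0.069 0.250
  outer loop
   vertex 0.6 4.3 4.7
   vertex 0.0 2.8 2.8
   vertex 0.4 0.8 4.9
  endloop
 endfacet
 facet normal 0.425 0.027 0.905
  outer loop
   vertex 0.6 4.3 4.7
   vertex 0.4 0.8 4.9
   vertex 1.0 4.7 4.5
  endloop
 endfacet
 facet normal -0.791 0.576 -0.205
  outer loop
   vertex 0.6 4.3 4.7
   vertex 1.2 4.2 2.1
   vertex 0.0 2.8 2.8
  endloop
 endfacet
 facet normal -0.741 0.643 -0.196
  outer loop
   vertex 0.6 4.3 4.7
   vertex 1.0 4.7 4.5
   vertex 1.2 4.2 2.1
  endloop
 endfacet
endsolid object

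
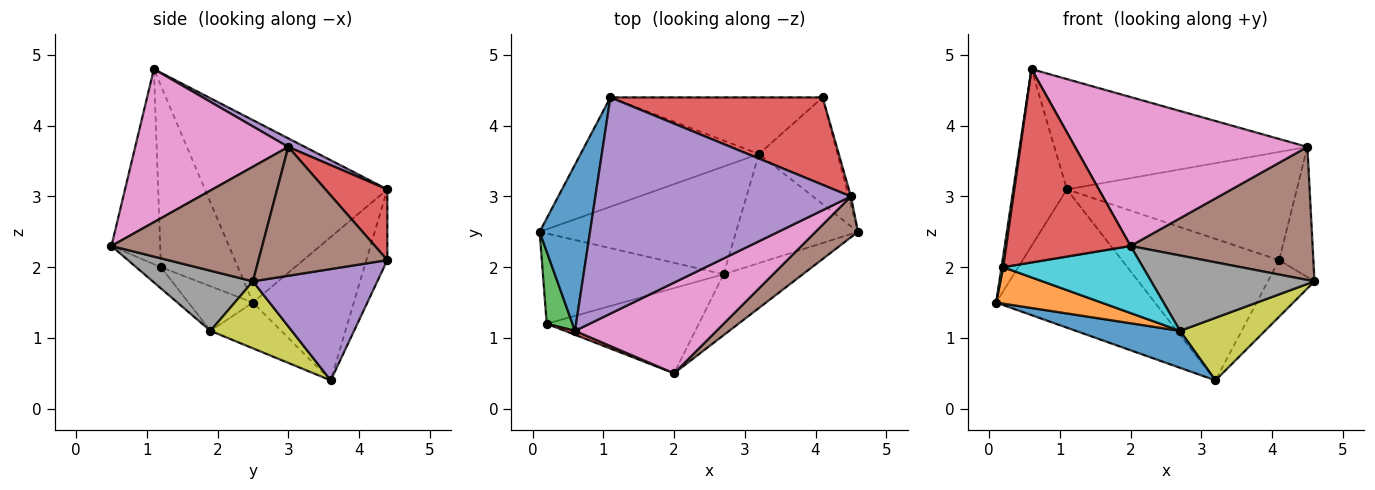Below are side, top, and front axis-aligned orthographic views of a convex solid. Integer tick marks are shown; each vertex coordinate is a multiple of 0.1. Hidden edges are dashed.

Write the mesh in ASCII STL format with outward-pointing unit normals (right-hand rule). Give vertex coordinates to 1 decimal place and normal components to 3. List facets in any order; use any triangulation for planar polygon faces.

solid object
 facet normal -0.927 0.272 0.256
  outer loop
   vertex 1.1 4.4 3.1
   vertex 0.1 2.5 1.5
   vertex 0.6 1.1 4.8
  endloop
 endfacet
 facet normal -0.446 0.702 -0.555
  outer loop
   vertex 3.2 3.6 0.4
   vertex 0.1 2.5 1.5
   vertex 1.1 4.4 3.1
  endloop
 endfacet
 facet normal -0.990 -0.022 0.141
  outer loop
   vertex 0.2 1.2 2.0
   vertex 0.6 1.1 4.8
   vertex 0.1 2.5 1.5
  endloop
 endfacet
 facet normal -0.365 -0.931 0.019
  outer loop
   vertex 0.2 1.2 2.0
   vertex 2.0 0.5 2.3
   vertex 0.6 1.1 4.8
  endloop
 endfacet
 facet normal 0.030 0.454 0.890
  outer loop
   vertex 4.5 3.0 3.7
   vertex 1.1 4.4 3.1
   vertex 0.6 1.1 4.8
  endloop
 endfacet
 facet normal 0.621 -0.750 0.230
  outer loop
   vertex 4.5 3.0 3.7
   vertex 2.0 0.5 2.3
   vertex 4.6 2.5 1.8
  endloop
 endfacet
 facet normal 0.490 -0.744 0.453
  outer loop
   vertex 4.5 3.0 3.7
   vertex 0.6 1.1 4.8
   vertex 2.0 0.5 2.3
  endloop
 endfacet
 facet normal 0.431 -0.702 -0.567
  outer loop
   vertex 2.7 1.9 1.1
   vertex 4.6 2.5 1.8
   vertex 2.0 0.5 2.3
  endloop
 endfacet
 facet normal 0.430 -0.449 -0.783
  outer loop
   vertex 2.7 1.9 1.1
   vertex 3.2 3.6 0.4
   vertex 4.6 2.5 1.8
  endloop
 endfacet
 facet normal -0.109 -0.615 -0.781
  outer loop
   vertex 2.7 1.9 1.1
   vertex 2.0 0.5 2.3
   vertex 0.2 1.2 2.0
  endloop
 endfacet
 facet normal -0.215 -0.317 -0.924
  outer loop
   vertex 2.7 1.9 1.1
   vertex 0.1 2.5 1.5
   vertex 3.2 3.6 0.4
  endloop
 endfacet
 facet normal -0.223 -0.365 -0.904
  outer loop
   vertex 2.7 1.9 1.1
   vertex 0.2 1.2 2.0
   vertex 0.1 2.5 1.5
  endloop
 endfacet
 facet normal -0.123 0.921 -0.369
  outer loop
   vertex 4.1 4.4 2.1
   vertex 3.2 3.6 0.4
   vertex 1.1 4.4 3.1
  endloop
 endfacet
 facet normal 0.205 0.761 0.615
  outer loop
   vertex 4.1 4.4 2.1
   vertex 1.1 4.4 3.1
   vertex 4.5 3.0 3.7
  endloop
 endfacet
 facet normal 0.781 0.293 -0.551
  outer loop
   vertex 4.1 4.4 2.1
   vertex 4.6 2.5 1.8
   vertex 3.2 3.6 0.4
  endloop
 endfacet
 facet normal 0.966 0.257 -0.017
  outer loop
   vertex 4.1 4.4 2.1
   vertex 4.5 3.0 3.7
   vertex 4.6 2.5 1.8
  endloop
 endfacet
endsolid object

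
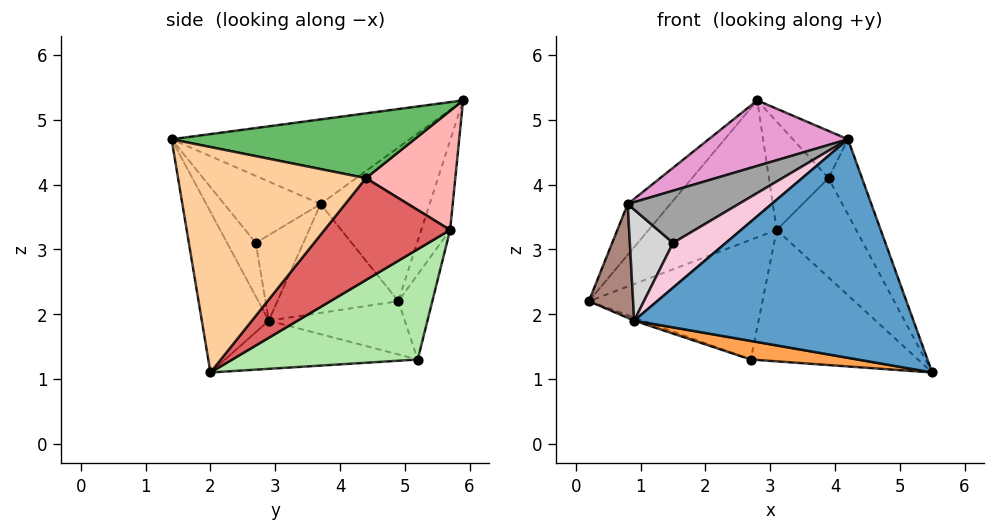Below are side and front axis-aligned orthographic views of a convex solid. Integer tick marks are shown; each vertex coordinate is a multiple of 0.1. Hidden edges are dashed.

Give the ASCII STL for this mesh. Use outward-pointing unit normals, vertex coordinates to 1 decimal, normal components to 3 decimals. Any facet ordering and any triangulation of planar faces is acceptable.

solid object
 facet normal -0.226 -0.944 -0.239
  outer loop
   vertex 0.9 2.9 1.9
   vertex 5.5 2.0 1.1
   vertex 4.2 1.4 4.7
  endloop
 endfacet
 facet normal -0.341 0.022 -0.940
  outer loop
   vertex 0.9 2.9 1.9
   vertex 0.2 4.9 2.2
   vertex 2.7 5.2 1.3
  endloop
 endfacet
 facet normal -0.190 -0.106 -0.976
  outer loop
   vertex 0.9 2.9 1.9
   vertex 2.7 5.2 1.3
   vertex 5.5 2.0 1.1
  endloop
 endfacet
 facet normal 0.919 0.164 0.359
  outer loop
   vertex 3.9 4.4 4.1
   vertex 4.2 1.4 4.7
   vertex 5.5 2.0 1.1
  endloop
 endfacet
 facet normal 0.830 0.188 0.526
  outer loop
   vertex 3.9 4.4 4.1
   vertex 2.8 5.9 5.3
   vertex 4.2 1.4 4.7
  endloop
 endfacet
 facet normal 0.708 0.639 -0.301
  outer loop
   vertex 3.1 5.7 3.3
   vertex 5.5 2.0 1.1
   vertex 2.7 5.2 1.3
  endloop
 endfacet
 facet normal 0.845 0.534 0.023
  outer loop
   vertex 3.1 5.7 3.3
   vertex 3.9 4.4 4.1
   vertex 5.5 2.0 1.1
  endloop
 endfacet
 facet normal 0.830 0.553 0.069
  outer loop
   vertex 3.1 5.7 3.3
   vertex 2.8 5.9 5.3
   vertex 3.9 4.4 4.1
  endloop
 endfacet
 facet normal -0.218 0.967 -0.129
  outer loop
   vertex 3.1 5.7 3.3
   vertex 0.2 4.9 2.2
   vertex 2.8 5.9 5.3
  endloop
 endfacet
 facet normal -0.188 0.961 -0.203
  outer loop
   vertex 3.1 5.7 3.3
   vertex 2.7 5.2 1.3
   vertex 0.2 4.9 2.2
  endloop
 endfacet
 facet normal -0.934 -0.342 0.100
  outer loop
   vertex 0.8 3.7 3.7
   vertex 0.2 4.9 2.2
   vertex 0.9 2.9 1.9
  endloop
 endfacet
 facet normal -0.776 0.303 0.553
  outer loop
   vertex 0.8 3.7 3.7
   vertex 2.8 5.9 5.3
   vertex 0.2 4.9 2.2
  endloop
 endfacet
 facet normal -0.424 -0.248 0.871
  outer loop
   vertex 0.8 3.7 3.7
   vertex 4.2 1.4 4.7
   vertex 2.8 5.9 5.3
  endloop
 endfacet
 facet normal -0.476 -0.875 0.092
  outer loop
   vertex 1.5 2.7 3.1
   vertex 0.9 2.9 1.9
   vertex 4.2 1.4 4.7
  endloop
 endfacet
 facet normal -0.588 -0.677 0.442
  outer loop
   vertex 1.5 2.7 3.1
   vertex 4.2 1.4 4.7
   vertex 0.8 3.7 3.7
  endloop
 endfacet
 facet normal -0.717 -0.651 0.250
  outer loop
   vertex 1.5 2.7 3.1
   vertex 0.8 3.7 3.7
   vertex 0.9 2.9 1.9
  endloop
 endfacet
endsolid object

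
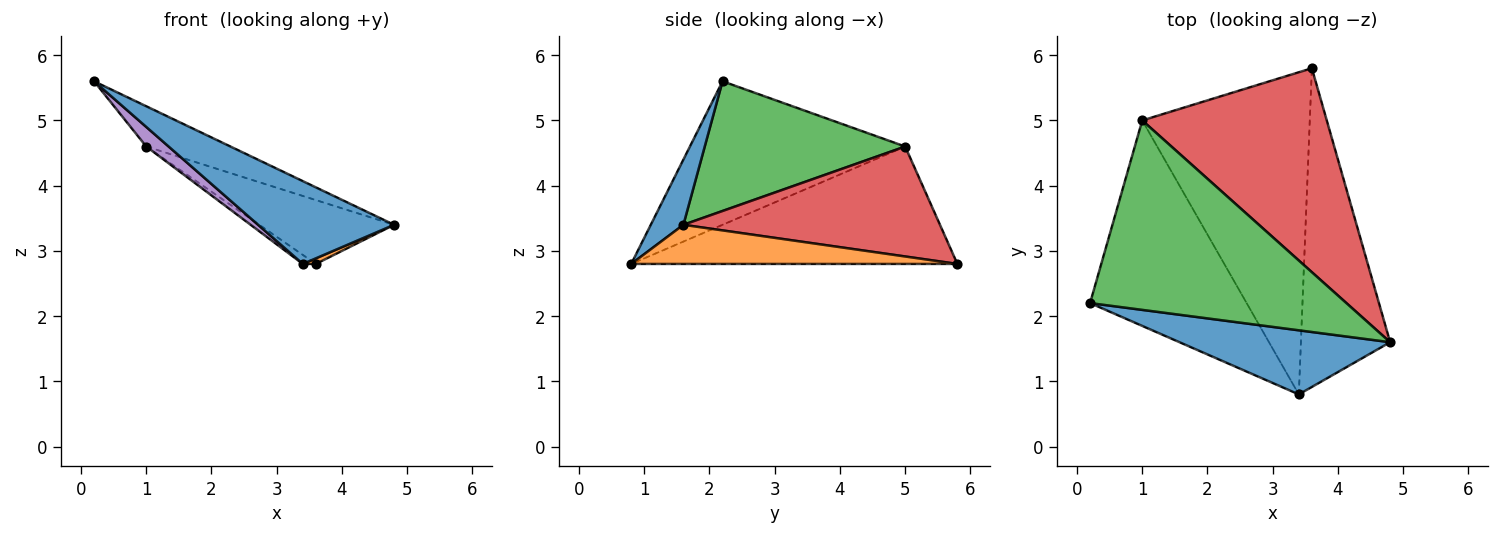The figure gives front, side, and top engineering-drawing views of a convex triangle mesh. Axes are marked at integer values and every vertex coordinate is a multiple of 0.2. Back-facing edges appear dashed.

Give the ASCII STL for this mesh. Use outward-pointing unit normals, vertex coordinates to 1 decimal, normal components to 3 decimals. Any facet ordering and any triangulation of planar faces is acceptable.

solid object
 facet normal 0.186 -0.777 0.601
  outer loop
   vertex 3.4 0.8 2.8
   vertex 4.8 1.6 3.4
   vertex 0.2 2.2 5.6
  endloop
 endfacet
 facet normal 0.402 -0.016 -0.916
  outer loop
   vertex 3.4 0.8 2.8
   vertex 3.6 5.8 2.8
   vertex 4.8 1.6 3.4
  endloop
 endfacet
 facet normal 0.444 0.186 0.877
  outer loop
   vertex 1.0 5.0 4.6
   vertex 0.2 2.2 5.6
   vertex 4.8 1.6 3.4
  endloop
 endfacet
 facet normal 0.494 0.260 0.830
  outer loop
   vertex 1.0 5.0 4.6
   vertex 4.8 1.6 3.4
   vertex 3.6 5.8 2.8
  endloop
 endfacet
 facet normal -0.674 -0.070 -0.735
  outer loop
   vertex 1.0 5.0 4.6
   vertex 3.4 0.8 2.8
   vertex 0.2 2.2 5.6
  endloop
 endfacet
 facet normal -0.574 0.023 -0.819
  outer loop
   vertex 1.0 5.0 4.6
   vertex 3.6 5.8 2.8
   vertex 3.4 0.8 2.8
  endloop
 endfacet
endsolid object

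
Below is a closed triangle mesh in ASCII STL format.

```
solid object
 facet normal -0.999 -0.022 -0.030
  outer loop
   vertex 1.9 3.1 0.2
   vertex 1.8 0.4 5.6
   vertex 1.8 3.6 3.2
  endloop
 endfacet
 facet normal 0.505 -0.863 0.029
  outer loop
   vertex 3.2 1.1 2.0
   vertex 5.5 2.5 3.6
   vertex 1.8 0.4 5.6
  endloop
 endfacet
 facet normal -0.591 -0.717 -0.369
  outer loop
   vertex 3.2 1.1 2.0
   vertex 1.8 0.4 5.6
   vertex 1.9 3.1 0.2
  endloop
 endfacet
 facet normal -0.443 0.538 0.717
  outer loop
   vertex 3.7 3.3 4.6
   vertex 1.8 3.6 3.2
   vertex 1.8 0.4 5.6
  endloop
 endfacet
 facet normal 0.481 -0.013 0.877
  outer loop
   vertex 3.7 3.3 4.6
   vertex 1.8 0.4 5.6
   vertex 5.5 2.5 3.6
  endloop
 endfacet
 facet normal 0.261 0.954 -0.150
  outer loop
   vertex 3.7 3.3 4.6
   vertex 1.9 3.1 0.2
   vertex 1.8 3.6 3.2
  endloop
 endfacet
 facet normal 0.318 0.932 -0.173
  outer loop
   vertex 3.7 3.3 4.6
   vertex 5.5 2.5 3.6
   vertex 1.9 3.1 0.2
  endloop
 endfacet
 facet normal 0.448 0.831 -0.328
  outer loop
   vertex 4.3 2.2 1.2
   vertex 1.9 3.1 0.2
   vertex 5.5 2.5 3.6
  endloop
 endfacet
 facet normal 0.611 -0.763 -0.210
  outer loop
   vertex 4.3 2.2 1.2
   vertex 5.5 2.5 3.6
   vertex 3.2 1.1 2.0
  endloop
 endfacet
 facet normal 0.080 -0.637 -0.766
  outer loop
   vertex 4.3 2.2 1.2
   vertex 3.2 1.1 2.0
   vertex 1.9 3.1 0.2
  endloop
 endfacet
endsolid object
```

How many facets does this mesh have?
10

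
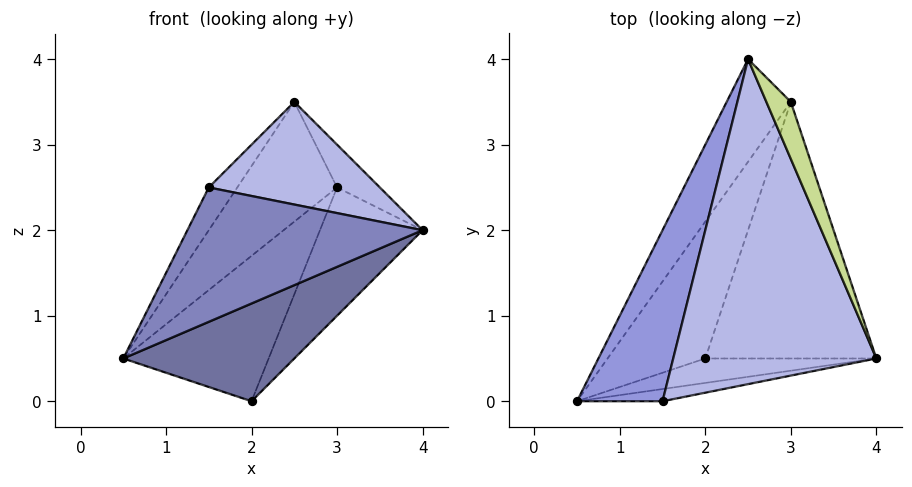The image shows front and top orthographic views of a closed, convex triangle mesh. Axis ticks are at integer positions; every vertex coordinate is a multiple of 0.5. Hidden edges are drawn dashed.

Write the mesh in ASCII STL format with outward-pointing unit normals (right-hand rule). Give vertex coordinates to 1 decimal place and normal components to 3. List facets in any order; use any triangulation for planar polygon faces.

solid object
 facet normal 0.236 -0.943 -0.236
  outer loop
   vertex 2.0 0.5 0.0
   vertex 4.0 0.5 2.0
   vertex 0.5 0.0 0.5
  endloop
 endfacet
 facet normal 0.178 -0.980 -0.089
  outer loop
   vertex 1.5 0.0 2.5
   vertex 0.5 0.0 0.5
   vertex 4.0 0.5 2.0
  endloop
 endfacet
 facet normal -0.889 0.111 0.444
  outer loop
   vertex 1.5 0.0 2.5
   vertex 2.5 4.0 3.5
   vertex 0.5 0.0 0.5
  endloop
 endfacet
 facet normal 0.243 -0.292 0.925
  outer loop
   vertex 1.5 0.0 2.5
   vertex 4.0 0.5 2.0
   vertex 2.5 4.0 3.5
  endloop
 endfacet
 facet normal -0.477 0.667 -0.572
  outer loop
   vertex 3.0 3.5 2.5
   vertex 0.5 0.0 0.5
   vertex 2.5 4.0 3.5
  endloop
 endfacet
 facet normal -0.426 0.659 -0.620
  outer loop
   vertex 3.0 3.5 2.5
   vertex 2.0 0.5 0.0
   vertex 0.5 0.0 0.5
  endloop
 endfacet
 facet normal 0.910 0.248 0.331
  outer loop
   vertex 3.0 3.5 2.5
   vertex 2.5 4.0 3.5
   vertex 4.0 0.5 2.0
  endloop
 endfacet
 facet normal 0.667 0.333 -0.667
  outer loop
   vertex 3.0 3.5 2.5
   vertex 4.0 0.5 2.0
   vertex 2.0 0.5 0.0
  endloop
 endfacet
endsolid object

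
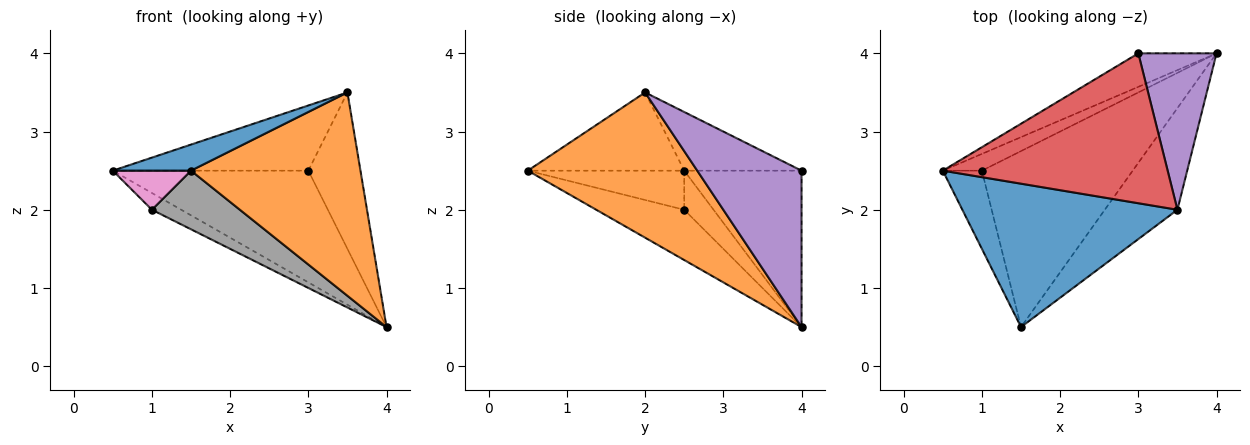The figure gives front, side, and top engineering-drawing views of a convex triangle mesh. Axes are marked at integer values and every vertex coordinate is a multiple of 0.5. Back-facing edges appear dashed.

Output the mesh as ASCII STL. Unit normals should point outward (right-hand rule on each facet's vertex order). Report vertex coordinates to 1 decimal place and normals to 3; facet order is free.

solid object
 facet normal -0.337 -0.168 0.926
  outer loop
   vertex 3.5 2.0 3.5
   vertex 0.5 2.5 2.5
   vertex 1.5 0.5 2.5
  endloop
 endfacet
 facet normal 0.667 -0.667 -0.333
  outer loop
   vertex 3.5 2.0 3.5
   vertex 1.5 0.5 2.5
   vertex 4.0 4.0 0.5
  endloop
 endfacet
 facet normal -0.498 0.830 -0.249
  outer loop
   vertex 3.0 4.0 2.5
   vertex 4.0 4.0 0.5
   vertex 0.5 2.5 2.5
  endloop
 endfacet
 facet normal -0.233 0.388 0.892
  outer loop
   vertex 3.0 4.0 2.5
   vertex 0.5 2.5 2.5
   vertex 3.5 2.0 3.5
  endloop
 endfacet
 facet normal 0.816 0.408 0.408
  outer loop
   vertex 3.0 4.0 2.5
   vertex 3.5 2.0 3.5
   vertex 4.0 4.0 0.5
  endloop
 endfacet
 facet normal -0.577 0.577 -0.577
  outer loop
   vertex 1.0 2.5 2.0
   vertex 0.5 2.5 2.5
   vertex 4.0 4.0 0.5
  endloop
 endfacet
 facet normal -0.667 -0.333 -0.667
  outer loop
   vertex 1.0 2.5 2.0
   vertex 1.5 0.5 2.5
   vertex 0.5 2.5 2.5
  endloop
 endfacet
 facet normal -0.302 -0.302 -0.905
  outer loop
   vertex 1.0 2.5 2.0
   vertex 4.0 4.0 0.5
   vertex 1.5 0.5 2.5
  endloop
 endfacet
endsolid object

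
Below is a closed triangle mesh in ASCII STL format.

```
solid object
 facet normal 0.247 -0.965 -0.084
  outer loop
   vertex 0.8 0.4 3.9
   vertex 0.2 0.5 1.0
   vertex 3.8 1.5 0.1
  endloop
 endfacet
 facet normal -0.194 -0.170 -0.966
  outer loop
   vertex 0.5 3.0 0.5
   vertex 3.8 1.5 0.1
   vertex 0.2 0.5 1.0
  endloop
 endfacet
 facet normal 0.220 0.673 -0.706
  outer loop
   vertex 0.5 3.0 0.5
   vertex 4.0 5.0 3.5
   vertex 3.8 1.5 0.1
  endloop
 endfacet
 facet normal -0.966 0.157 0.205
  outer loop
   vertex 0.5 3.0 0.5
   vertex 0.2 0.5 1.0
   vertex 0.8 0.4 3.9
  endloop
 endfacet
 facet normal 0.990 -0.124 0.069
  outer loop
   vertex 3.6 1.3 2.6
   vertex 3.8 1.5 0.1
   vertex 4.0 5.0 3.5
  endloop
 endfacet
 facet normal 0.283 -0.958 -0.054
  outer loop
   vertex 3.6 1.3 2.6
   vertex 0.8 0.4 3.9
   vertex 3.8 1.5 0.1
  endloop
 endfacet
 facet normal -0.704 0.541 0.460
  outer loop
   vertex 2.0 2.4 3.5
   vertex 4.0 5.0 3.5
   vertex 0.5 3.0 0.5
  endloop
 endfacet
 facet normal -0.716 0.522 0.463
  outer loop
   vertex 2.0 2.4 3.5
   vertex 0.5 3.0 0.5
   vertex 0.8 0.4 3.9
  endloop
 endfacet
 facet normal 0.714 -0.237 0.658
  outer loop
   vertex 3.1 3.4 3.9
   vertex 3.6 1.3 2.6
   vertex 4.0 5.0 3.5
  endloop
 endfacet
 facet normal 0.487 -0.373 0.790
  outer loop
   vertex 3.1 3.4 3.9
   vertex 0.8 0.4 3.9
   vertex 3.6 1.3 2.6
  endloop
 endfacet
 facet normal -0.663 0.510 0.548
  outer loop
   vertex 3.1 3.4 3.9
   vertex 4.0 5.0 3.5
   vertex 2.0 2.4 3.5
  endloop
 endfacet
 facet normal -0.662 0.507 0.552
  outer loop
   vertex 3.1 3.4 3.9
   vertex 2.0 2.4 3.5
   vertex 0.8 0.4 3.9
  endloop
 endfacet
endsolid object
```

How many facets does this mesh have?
12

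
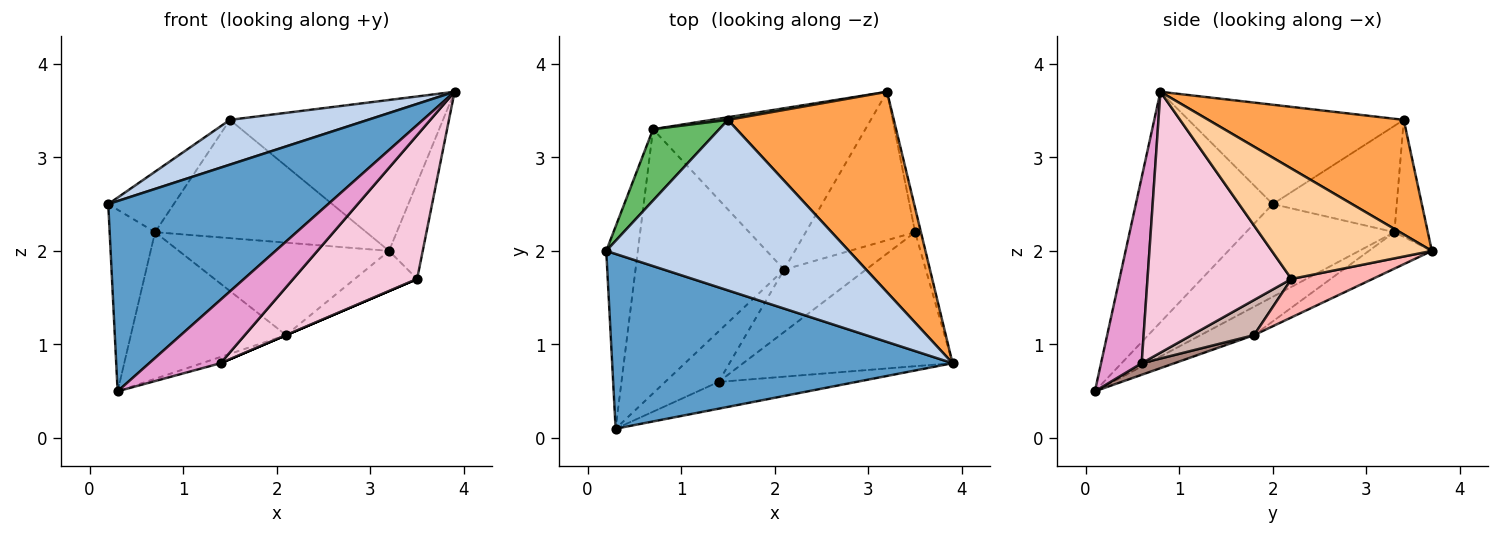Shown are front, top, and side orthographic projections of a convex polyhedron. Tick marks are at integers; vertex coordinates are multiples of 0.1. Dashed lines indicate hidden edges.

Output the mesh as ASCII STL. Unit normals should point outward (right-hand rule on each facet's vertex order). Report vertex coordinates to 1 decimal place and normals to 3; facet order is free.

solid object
 facet normal -0.417 -0.669 0.615
  outer loop
   vertex 0.3 0.1 0.5
   vertex 3.9 0.8 3.7
   vertex 0.2 2.0 2.5
  endloop
 endfacet
 facet normal -0.368 -0.236 0.899
  outer loop
   vertex 1.5 3.4 3.4
   vertex 0.2 2.0 2.5
   vertex 3.9 0.8 3.7
  endloop
 endfacet
 facet normal 0.483 0.527 0.699
  outer loop
   vertex 1.5 3.4 3.4
   vertex 3.9 0.8 3.7
   vertex 3.2 3.7 2.0
  endloop
 endfacet
 facet normal 0.977 0.206 -0.051
  outer loop
   vertex 3.5 2.2 1.7
   vertex 3.2 3.7 2.0
   vertex 3.9 0.8 3.7
  endloop
 endfacet
 facet normal -0.775 0.409 0.482
  outer loop
   vertex 0.7 3.3 2.2
   vertex 0.2 2.0 2.5
   vertex 1.5 3.4 3.4
  endloop
 endfacet
 facet normal -0.156 0.987 0.022
  outer loop
   vertex 0.7 3.3 2.2
   vertex 1.5 3.4 3.4
   vertex 3.2 3.7 2.0
  endloop
 endfacet
 facet normal -0.909 0.278 -0.310
  outer loop
   vertex 0.7 3.3 2.2
   vertex 0.3 0.1 0.5
   vertex 0.2 2.0 2.5
  endloop
 endfacet
 facet normal 0.321 0.247 -0.914
  outer loop
   vertex 2.1 1.8 1.1
   vertex 3.2 3.7 2.0
   vertex 3.5 2.2 1.7
  endloop
 endfacet
 facet normal -0.147 0.492 -0.858
  outer loop
   vertex 2.1 1.8 1.1
   vertex 0.7 3.3 2.2
   vertex 3.2 3.7 2.0
  endloop
 endfacet
 facet normal -0.165 0.479 -0.862
  outer loop
   vertex 2.1 1.8 1.1
   vertex 0.3 0.1 0.5
   vertex 0.7 3.3 2.2
  endloop
 endfacet
 facet normal 0.210 0.120 -0.970
  outer loop
   vertex 1.4 0.6 0.8
   vertex 0.3 0.1 0.5
   vertex 2.1 1.8 1.1
  endloop
 endfacet
 facet normal 0.394 0.000 -0.919
  outer loop
   vertex 1.4 0.6 0.8
   vertex 2.1 1.8 1.1
   vertex 3.5 2.2 1.7
  endloop
 endfacet
 facet normal 0.465 -0.816 -0.344
  outer loop
   vertex 1.4 0.6 0.8
   vertex 3.9 0.8 3.7
   vertex 0.3 0.1 0.5
  endloop
 endfacet
 facet normal 0.647 -0.557 -0.520
  outer loop
   vertex 1.4 0.6 0.8
   vertex 3.5 2.2 1.7
   vertex 3.9 0.8 3.7
  endloop
 endfacet
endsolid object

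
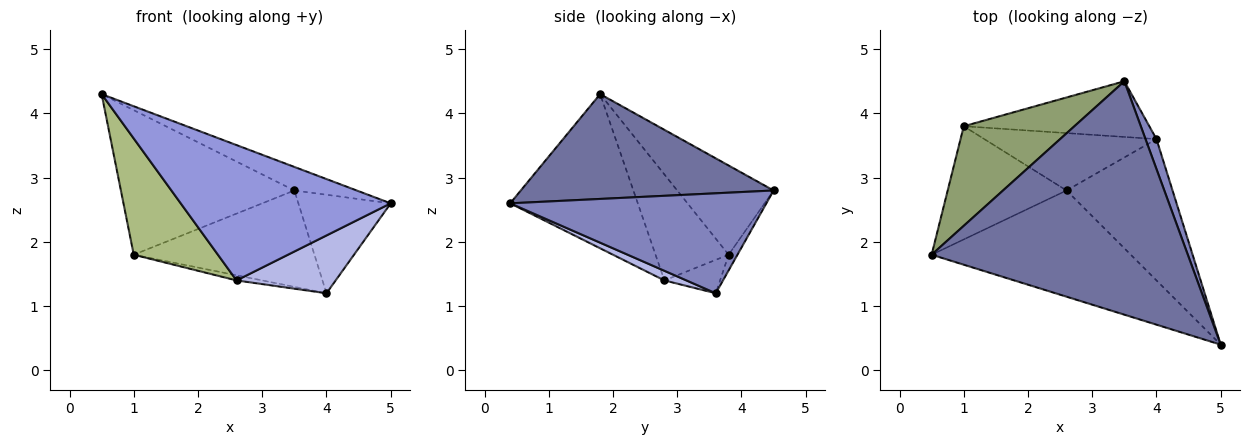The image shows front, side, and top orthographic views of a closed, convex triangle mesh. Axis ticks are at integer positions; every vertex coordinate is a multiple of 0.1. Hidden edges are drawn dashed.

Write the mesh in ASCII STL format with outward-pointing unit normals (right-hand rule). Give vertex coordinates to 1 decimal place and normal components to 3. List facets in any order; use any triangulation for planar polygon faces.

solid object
 facet normal 0.377 0.093 0.922
  outer loop
   vertex 3.5 4.5 2.8
   vertex 0.5 1.8 4.3
   vertex 5.0 0.4 2.6
  endloop
 endfacet
 facet normal 0.936 0.337 0.103
  outer loop
   vertex 4.0 3.6 1.2
   vertex 3.5 4.5 2.8
   vertex 5.0 0.4 2.6
  endloop
 endfacet
 facet normal -0.431 -0.710 -0.557
  outer loop
   vertex 2.6 2.8 1.4
   vertex 5.0 0.4 2.6
   vertex 0.5 1.8 4.3
  endloop
 endfacet
 facet normal 0.084 -0.377 -0.922
  outer loop
   vertex 2.6 2.8 1.4
   vertex 4.0 3.6 1.2
   vertex 5.0 0.4 2.6
  endloop
 endfacet
 facet normal -0.416 0.749 0.516
  outer loop
   vertex 1.0 3.8 1.8
   vertex 0.5 1.8 4.3
   vertex 3.5 4.5 2.8
  endloop
 endfacet
 facet normal -0.528 -0.608 -0.592
  outer loop
   vertex 1.0 3.8 1.8
   vertex 2.6 2.8 1.4
   vertex 0.5 1.8 4.3
  endloop
 endfacet
 facet normal -0.042 0.865 -0.500
  outer loop
   vertex 1.0 3.8 1.8
   vertex 3.5 4.5 2.8
   vertex 4.0 3.6 1.2
  endloop
 endfacet
 facet normal -0.190 0.088 -0.978
  outer loop
   vertex 1.0 3.8 1.8
   vertex 4.0 3.6 1.2
   vertex 2.6 2.8 1.4
  endloop
 endfacet
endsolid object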